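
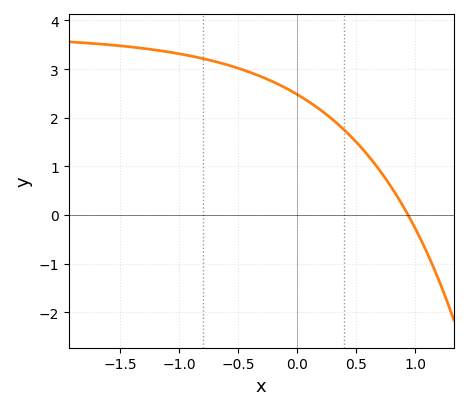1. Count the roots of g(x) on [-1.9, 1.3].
1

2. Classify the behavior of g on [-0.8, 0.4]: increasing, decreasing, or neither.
decreasing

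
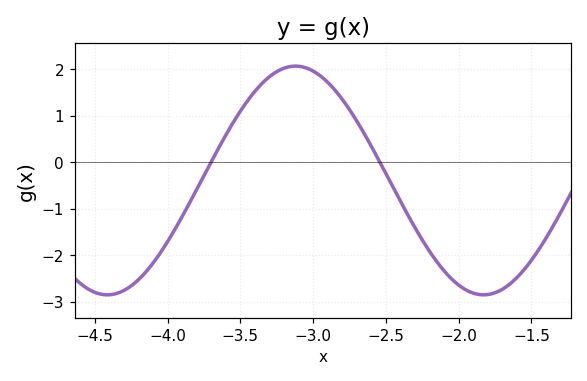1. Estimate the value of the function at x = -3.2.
2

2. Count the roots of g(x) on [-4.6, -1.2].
2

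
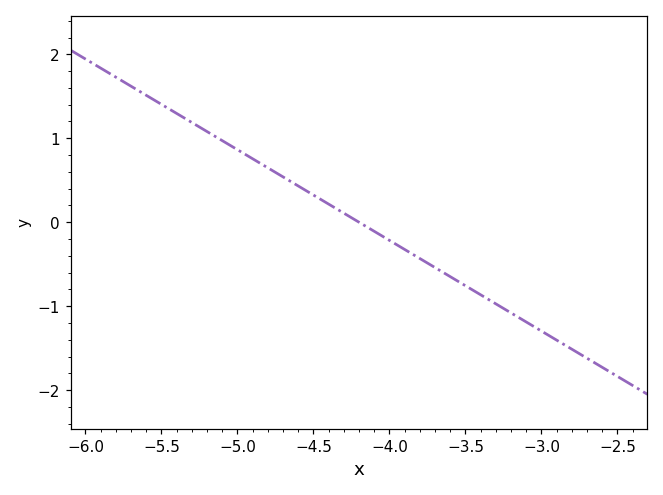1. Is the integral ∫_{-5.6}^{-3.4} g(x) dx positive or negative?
positive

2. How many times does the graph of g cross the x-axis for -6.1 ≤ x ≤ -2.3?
1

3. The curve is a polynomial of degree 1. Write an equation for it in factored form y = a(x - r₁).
y = -1.08(x + 4.2)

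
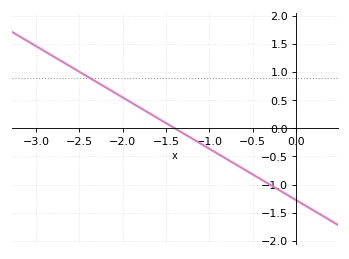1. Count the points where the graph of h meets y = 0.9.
1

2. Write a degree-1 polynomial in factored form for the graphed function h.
y = -0.91(x + 1.4)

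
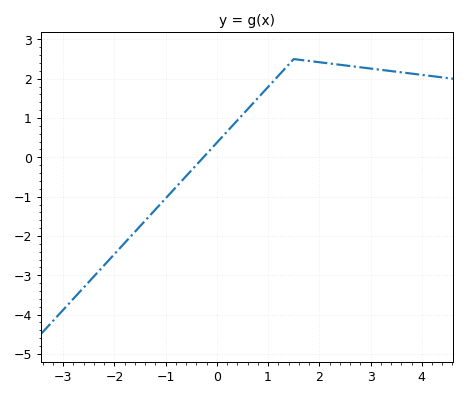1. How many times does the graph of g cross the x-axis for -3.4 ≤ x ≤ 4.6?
1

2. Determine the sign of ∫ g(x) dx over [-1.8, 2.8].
positive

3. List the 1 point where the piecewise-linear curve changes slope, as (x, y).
(1.5, 2.5)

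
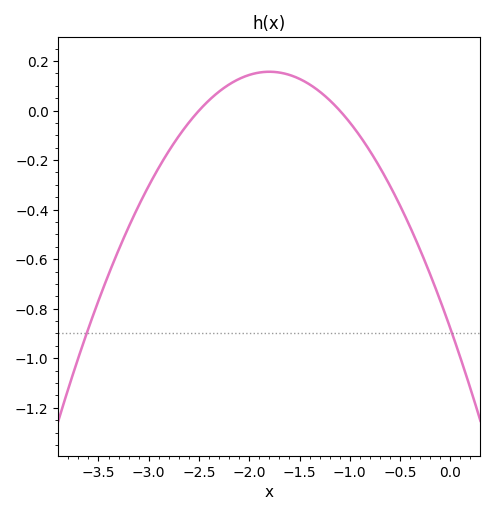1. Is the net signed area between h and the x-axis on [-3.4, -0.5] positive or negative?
negative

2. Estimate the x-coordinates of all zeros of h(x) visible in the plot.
-2.5, -1.1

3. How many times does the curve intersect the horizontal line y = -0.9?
2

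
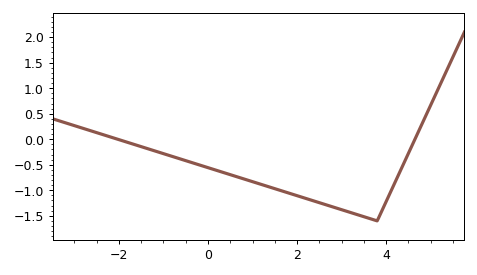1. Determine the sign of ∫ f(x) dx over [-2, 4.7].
negative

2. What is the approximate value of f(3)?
-1.4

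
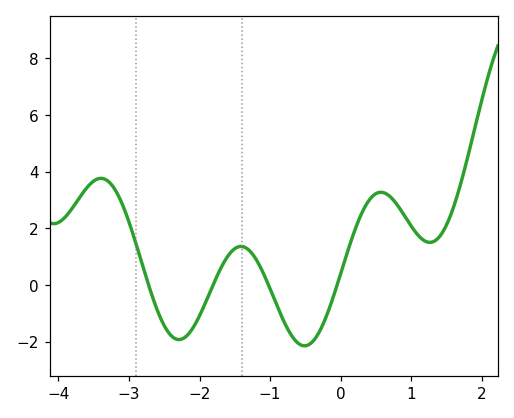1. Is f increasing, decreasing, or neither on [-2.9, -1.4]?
neither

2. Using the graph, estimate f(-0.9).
-0.732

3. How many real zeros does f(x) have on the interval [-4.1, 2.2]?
4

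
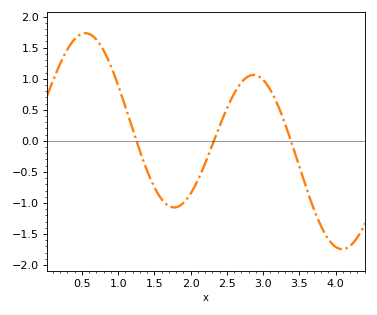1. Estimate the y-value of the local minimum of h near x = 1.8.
-1.07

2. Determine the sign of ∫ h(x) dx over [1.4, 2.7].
negative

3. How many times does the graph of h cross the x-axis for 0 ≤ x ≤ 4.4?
3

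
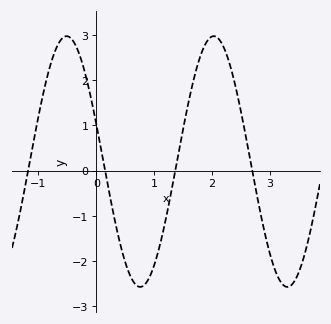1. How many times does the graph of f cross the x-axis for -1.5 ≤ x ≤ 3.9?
4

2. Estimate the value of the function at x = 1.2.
-1.1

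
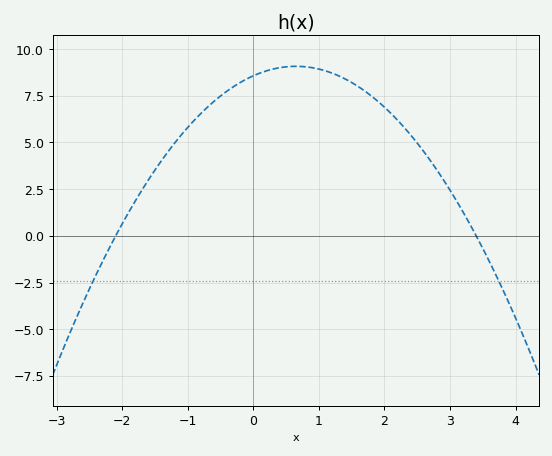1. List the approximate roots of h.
-2.1, 3.4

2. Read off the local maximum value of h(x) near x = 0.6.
9.07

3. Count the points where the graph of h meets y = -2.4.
2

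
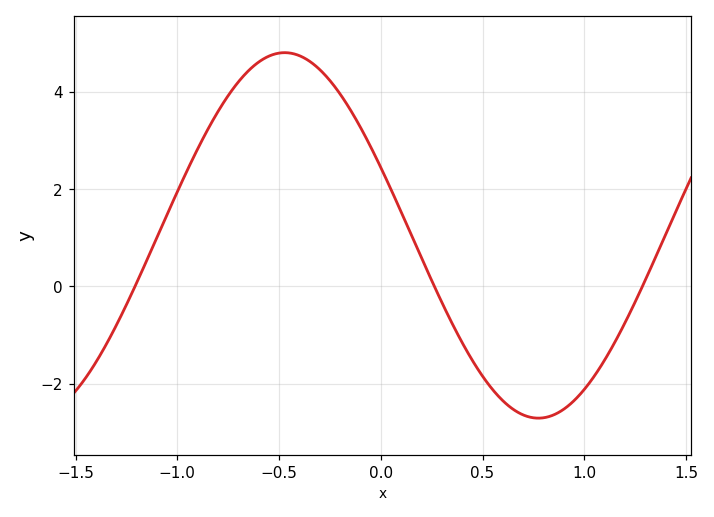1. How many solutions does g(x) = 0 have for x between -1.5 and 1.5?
3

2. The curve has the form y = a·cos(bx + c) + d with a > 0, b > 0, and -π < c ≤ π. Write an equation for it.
y = 3.76cos(2.5x + 1.2) + 1.05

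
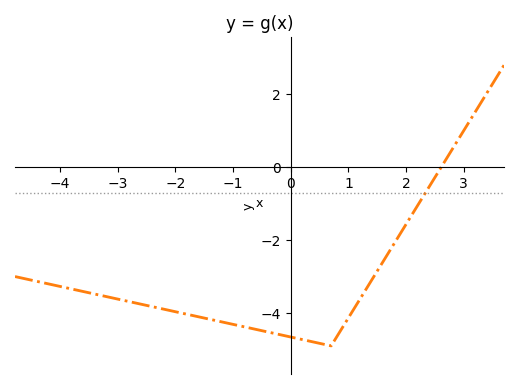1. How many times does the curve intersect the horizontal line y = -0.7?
1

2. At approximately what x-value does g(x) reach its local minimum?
0.7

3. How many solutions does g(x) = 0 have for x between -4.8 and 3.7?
1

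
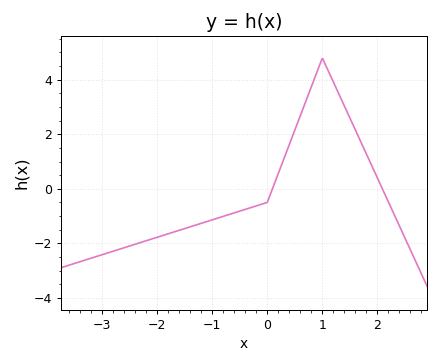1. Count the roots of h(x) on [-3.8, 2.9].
2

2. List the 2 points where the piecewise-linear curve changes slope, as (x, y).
(0, -0.5); (1, 4.8)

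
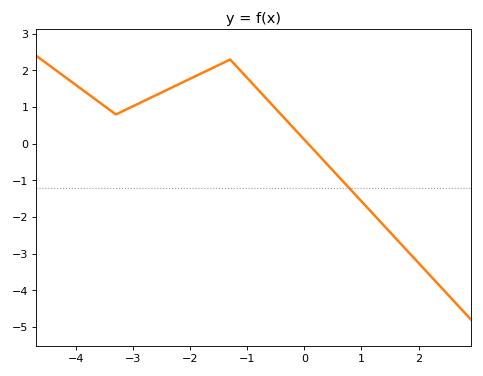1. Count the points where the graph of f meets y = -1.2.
1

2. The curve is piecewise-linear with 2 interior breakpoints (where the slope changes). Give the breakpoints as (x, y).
(-3.3, 0.8); (-1.3, 2.3)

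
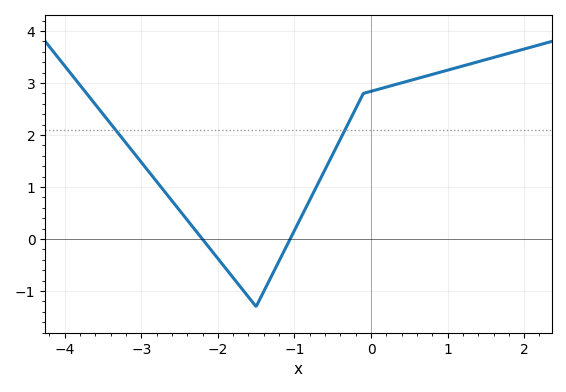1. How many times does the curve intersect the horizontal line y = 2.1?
2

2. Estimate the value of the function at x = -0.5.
1.6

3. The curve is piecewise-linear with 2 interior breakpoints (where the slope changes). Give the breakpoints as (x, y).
(-1.5, -1.3); (-0.1, 2.8)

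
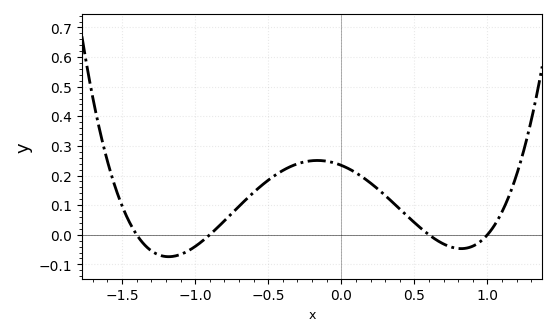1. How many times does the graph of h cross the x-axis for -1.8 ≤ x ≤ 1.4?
4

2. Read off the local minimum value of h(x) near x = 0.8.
-0.047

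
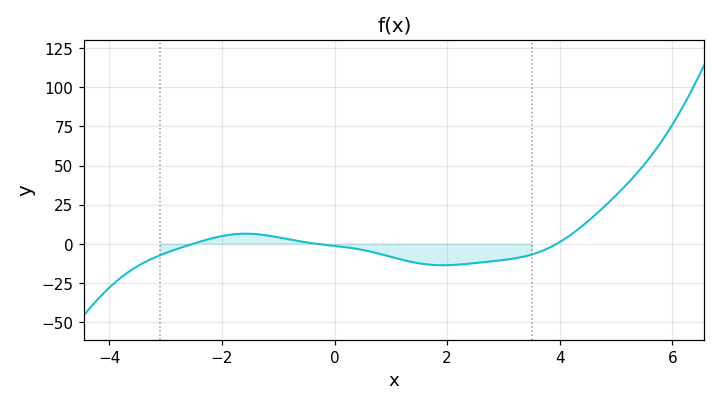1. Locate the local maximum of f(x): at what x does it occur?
-1.6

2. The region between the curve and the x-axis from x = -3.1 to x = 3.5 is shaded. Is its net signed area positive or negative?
negative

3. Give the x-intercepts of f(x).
-2.6, -0.4, 4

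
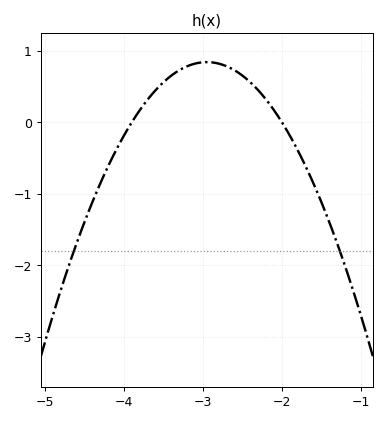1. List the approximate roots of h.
-3.9, -2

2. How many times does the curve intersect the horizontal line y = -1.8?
2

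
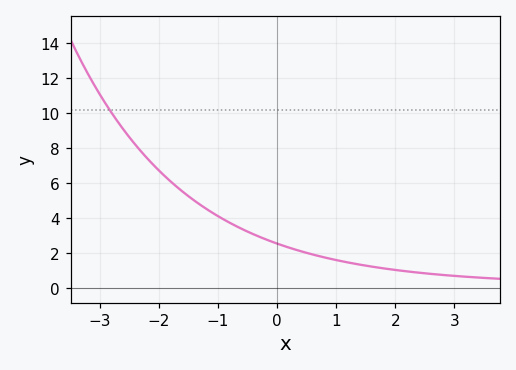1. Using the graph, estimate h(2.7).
0.776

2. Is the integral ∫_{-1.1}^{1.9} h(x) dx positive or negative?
positive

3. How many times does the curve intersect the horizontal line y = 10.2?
1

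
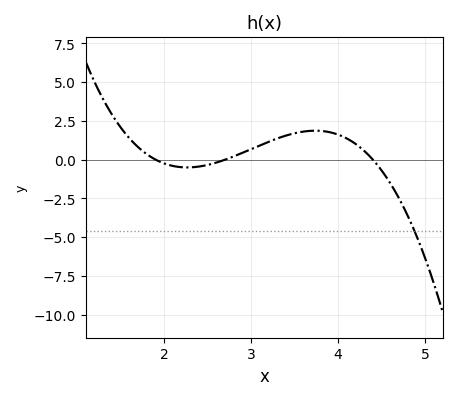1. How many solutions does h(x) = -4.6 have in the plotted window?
1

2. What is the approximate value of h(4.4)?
0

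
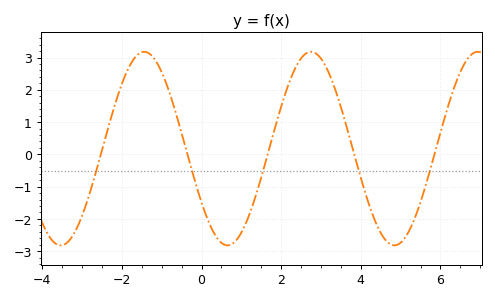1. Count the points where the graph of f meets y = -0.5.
5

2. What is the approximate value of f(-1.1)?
2.8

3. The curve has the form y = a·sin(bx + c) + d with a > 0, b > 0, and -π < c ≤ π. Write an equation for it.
y = 3sin(1.5x - 2.55) + 0.18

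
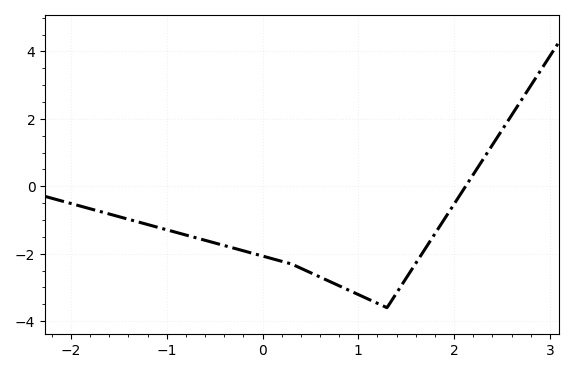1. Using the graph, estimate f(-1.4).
-1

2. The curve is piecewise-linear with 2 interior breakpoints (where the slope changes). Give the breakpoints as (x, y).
(0.3, -2.3); (1.3, -3.6)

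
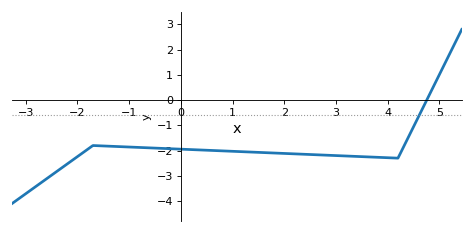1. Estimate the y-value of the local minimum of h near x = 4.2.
-2.3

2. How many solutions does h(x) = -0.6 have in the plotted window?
1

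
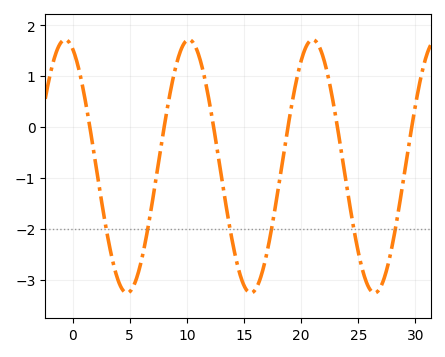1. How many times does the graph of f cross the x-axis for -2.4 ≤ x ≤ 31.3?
6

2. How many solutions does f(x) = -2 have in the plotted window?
6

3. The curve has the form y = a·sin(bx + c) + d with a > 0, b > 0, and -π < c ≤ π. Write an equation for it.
y = 2.49sin(0.58x + 2) - 0.77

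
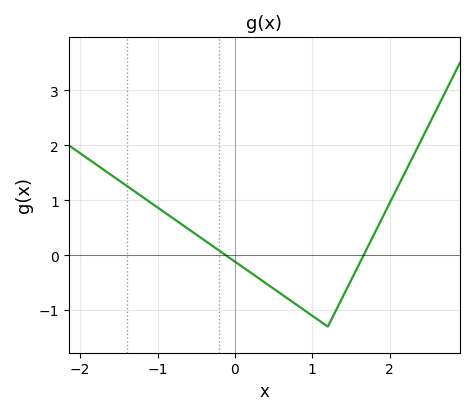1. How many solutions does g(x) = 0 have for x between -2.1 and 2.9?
2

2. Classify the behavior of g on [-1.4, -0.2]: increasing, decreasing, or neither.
decreasing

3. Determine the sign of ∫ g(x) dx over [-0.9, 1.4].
negative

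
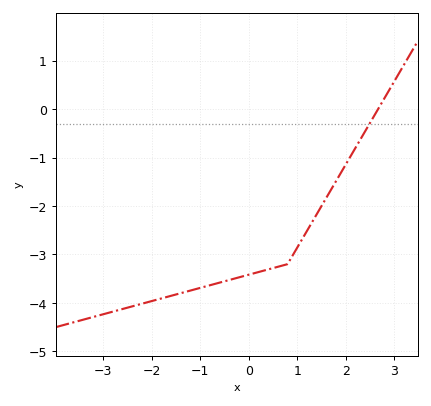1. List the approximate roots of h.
2.7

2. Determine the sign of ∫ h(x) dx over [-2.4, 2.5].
negative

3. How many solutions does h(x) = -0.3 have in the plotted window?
1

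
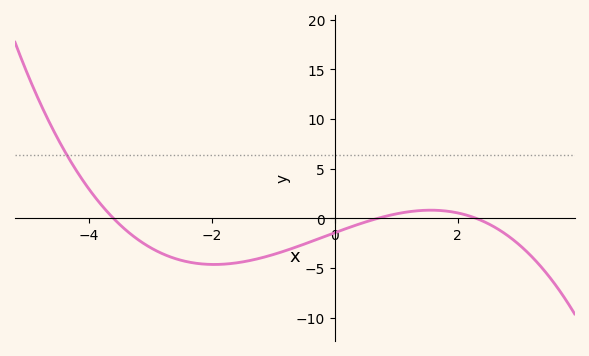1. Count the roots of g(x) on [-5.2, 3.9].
3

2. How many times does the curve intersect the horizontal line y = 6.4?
1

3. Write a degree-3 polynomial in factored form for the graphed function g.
y = -0.25(x + 3.6)(x - 0.7)(x - 2.3)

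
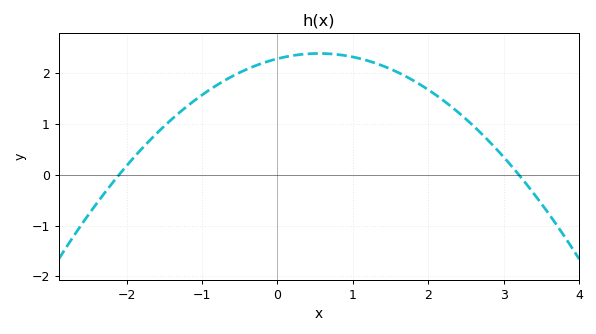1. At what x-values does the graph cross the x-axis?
-2.1, 3.2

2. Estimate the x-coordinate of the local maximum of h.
0.5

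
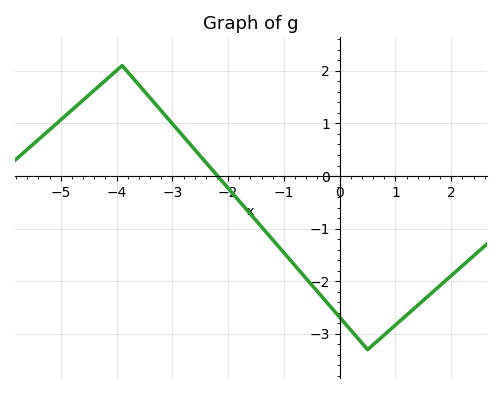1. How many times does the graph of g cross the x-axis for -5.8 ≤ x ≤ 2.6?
1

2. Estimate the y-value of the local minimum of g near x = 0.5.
-3.3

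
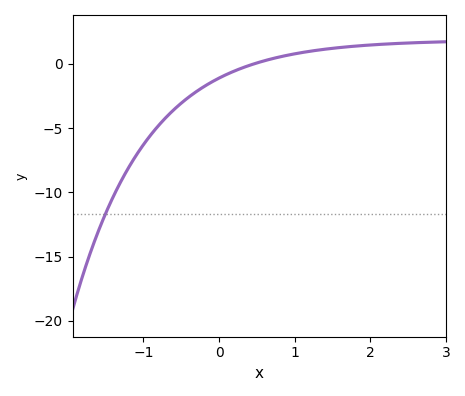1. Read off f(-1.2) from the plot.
-8.12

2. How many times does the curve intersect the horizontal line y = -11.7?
1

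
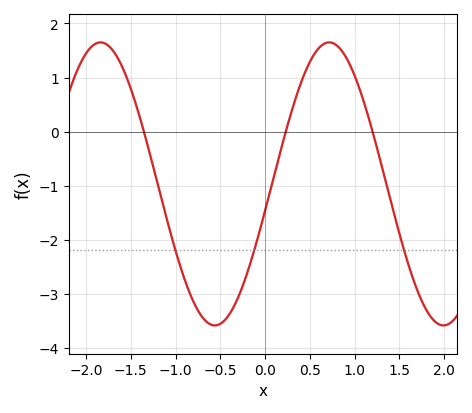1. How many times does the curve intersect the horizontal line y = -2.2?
3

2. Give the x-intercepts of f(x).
-1.35, 0.231, 1.2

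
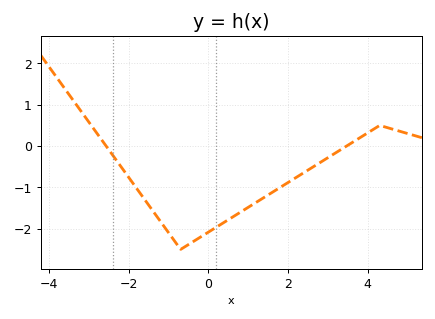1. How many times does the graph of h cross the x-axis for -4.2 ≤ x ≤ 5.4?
2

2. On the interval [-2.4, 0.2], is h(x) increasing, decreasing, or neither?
neither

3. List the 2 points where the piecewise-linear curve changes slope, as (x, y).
(-0.7, -2.5); (4.3, 0.5)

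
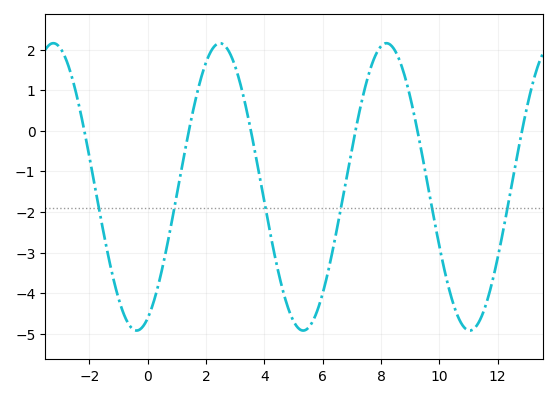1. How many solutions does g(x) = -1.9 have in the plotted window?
6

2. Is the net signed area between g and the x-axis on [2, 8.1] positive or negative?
negative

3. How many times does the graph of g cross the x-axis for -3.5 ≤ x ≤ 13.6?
6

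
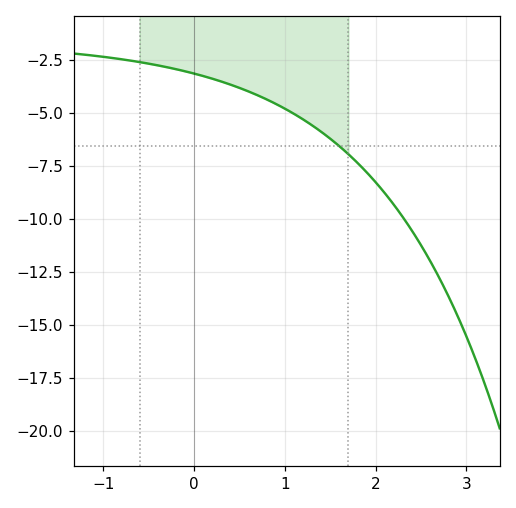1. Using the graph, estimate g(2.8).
-13.6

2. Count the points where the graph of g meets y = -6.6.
1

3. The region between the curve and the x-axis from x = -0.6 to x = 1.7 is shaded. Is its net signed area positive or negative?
negative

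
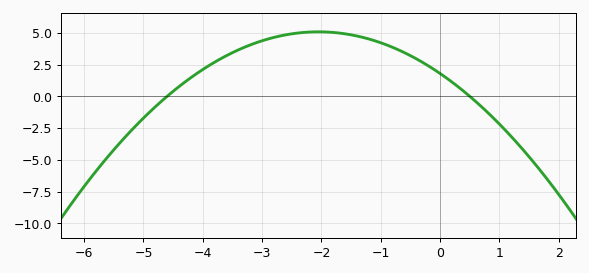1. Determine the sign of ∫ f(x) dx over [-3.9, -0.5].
positive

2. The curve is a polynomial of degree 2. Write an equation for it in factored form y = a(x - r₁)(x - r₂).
y = -0.78(x + 4.6)(x - 0.5)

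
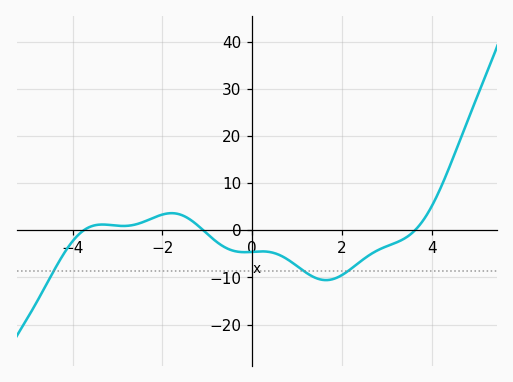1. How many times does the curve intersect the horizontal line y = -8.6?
3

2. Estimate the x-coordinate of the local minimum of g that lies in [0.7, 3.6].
1.6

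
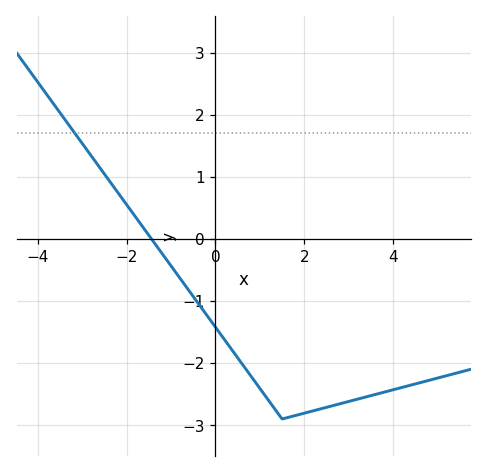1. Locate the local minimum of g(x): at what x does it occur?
1.5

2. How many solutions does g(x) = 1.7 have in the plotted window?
1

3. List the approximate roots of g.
-1.44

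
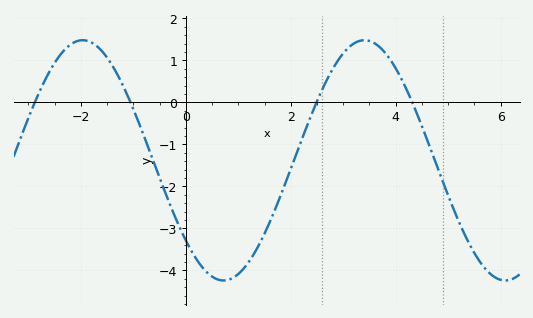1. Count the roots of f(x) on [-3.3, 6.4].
4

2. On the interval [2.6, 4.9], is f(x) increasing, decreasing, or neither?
neither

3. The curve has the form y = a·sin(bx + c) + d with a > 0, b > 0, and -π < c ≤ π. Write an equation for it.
y = 2.86sin(1.17x - 2.41) - 1.38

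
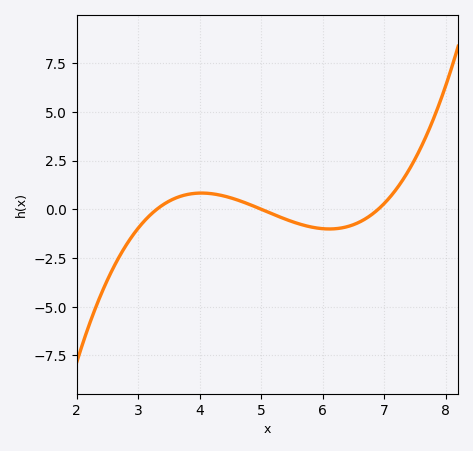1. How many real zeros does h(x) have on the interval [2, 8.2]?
3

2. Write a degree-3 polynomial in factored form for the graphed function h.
y = 0.41(x - 3.3)(x - 5)(x - 6.9)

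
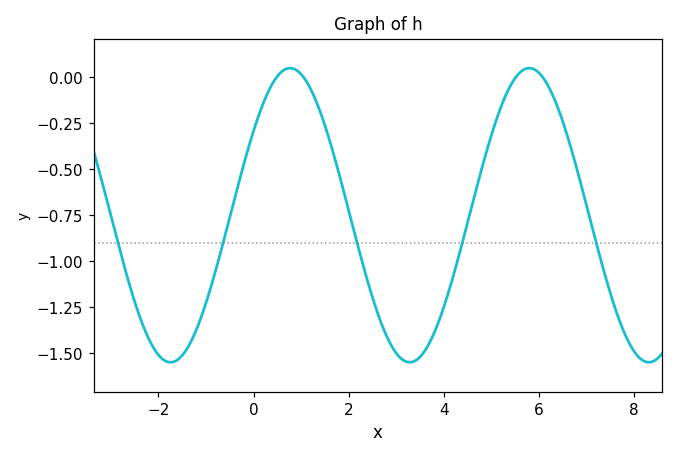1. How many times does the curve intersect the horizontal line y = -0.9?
5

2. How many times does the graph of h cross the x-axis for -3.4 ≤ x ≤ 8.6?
4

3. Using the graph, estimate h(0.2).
-0.14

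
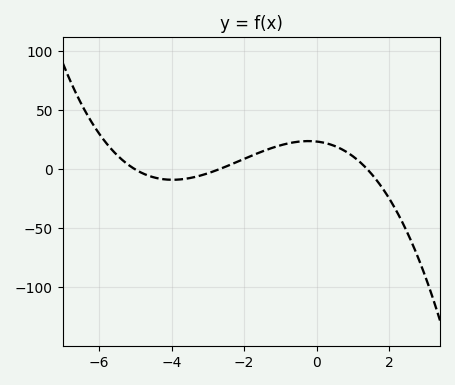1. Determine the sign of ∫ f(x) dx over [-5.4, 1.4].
positive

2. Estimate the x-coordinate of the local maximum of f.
-0.2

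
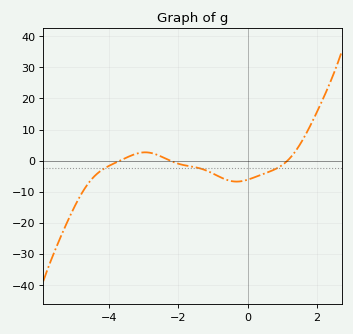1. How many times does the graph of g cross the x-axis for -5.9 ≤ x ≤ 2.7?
3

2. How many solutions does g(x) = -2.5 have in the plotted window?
3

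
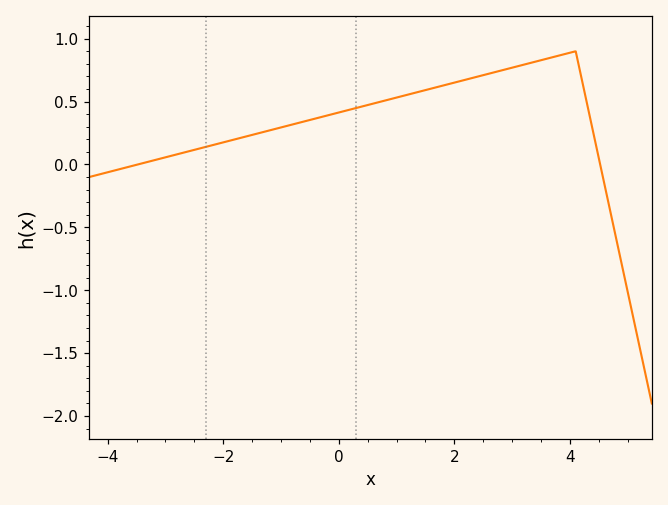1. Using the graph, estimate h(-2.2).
0.15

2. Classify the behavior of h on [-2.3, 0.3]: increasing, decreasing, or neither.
increasing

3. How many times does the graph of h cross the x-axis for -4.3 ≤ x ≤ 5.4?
2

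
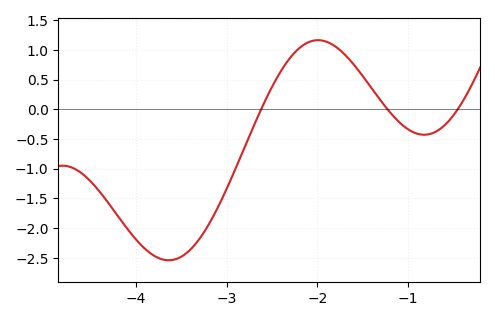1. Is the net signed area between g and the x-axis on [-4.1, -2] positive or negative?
negative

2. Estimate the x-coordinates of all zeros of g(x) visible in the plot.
-2.6, -1.2, -0.5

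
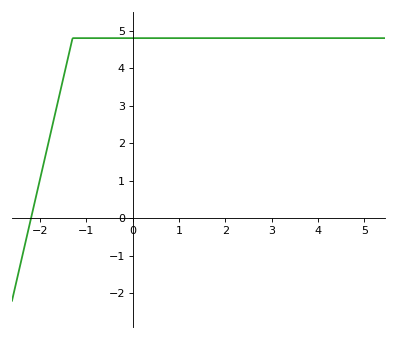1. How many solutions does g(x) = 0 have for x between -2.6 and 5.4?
1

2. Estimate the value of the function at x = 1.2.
4.8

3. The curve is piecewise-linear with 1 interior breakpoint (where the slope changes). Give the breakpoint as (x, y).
(-1.3, 4.8)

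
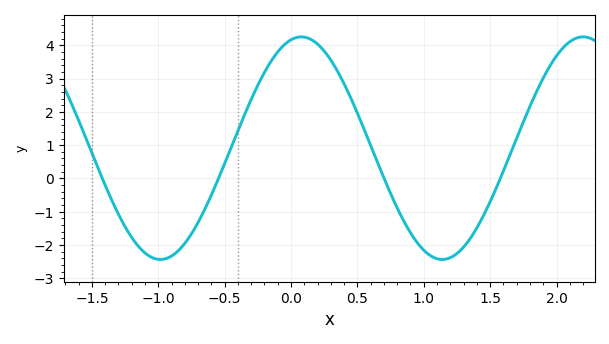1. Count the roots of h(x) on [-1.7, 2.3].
4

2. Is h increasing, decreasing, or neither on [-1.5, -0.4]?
neither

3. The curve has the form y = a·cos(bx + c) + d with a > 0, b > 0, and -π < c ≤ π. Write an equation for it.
y = 3.34cos(2.96x - 0.23) + 0.91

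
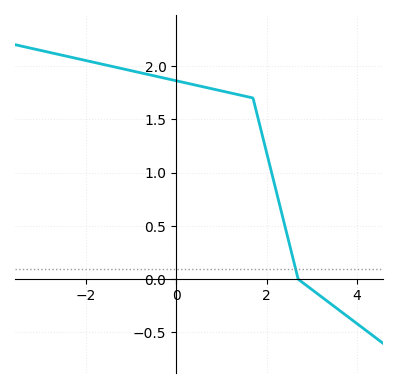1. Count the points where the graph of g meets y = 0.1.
1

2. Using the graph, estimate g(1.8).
1.55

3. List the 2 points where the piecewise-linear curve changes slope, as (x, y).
(1.7, 1.7); (2.7, 0)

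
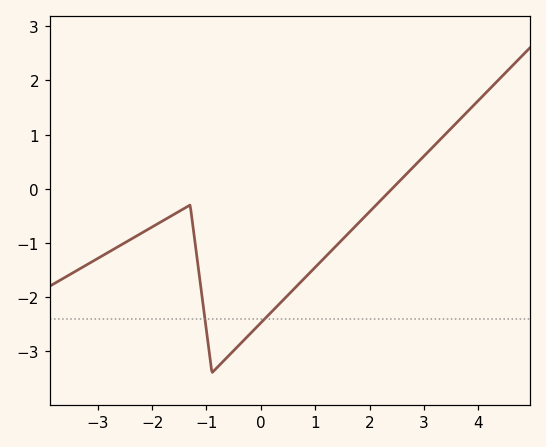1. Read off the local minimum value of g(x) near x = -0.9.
-3.4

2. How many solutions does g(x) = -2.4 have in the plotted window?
2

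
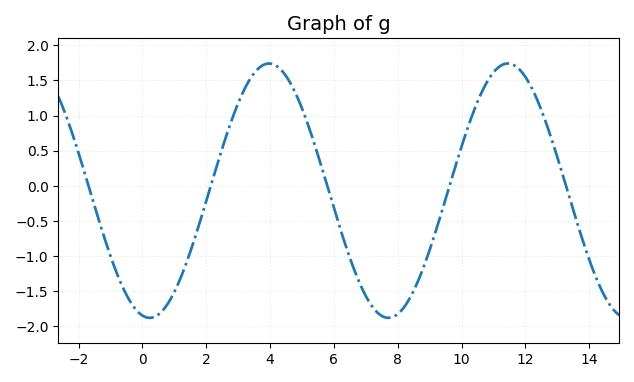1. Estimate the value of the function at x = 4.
1.75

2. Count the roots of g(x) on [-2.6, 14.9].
5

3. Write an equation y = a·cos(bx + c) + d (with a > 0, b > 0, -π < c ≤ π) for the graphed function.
y = 1.81cos(0.84x + 3) - 0.07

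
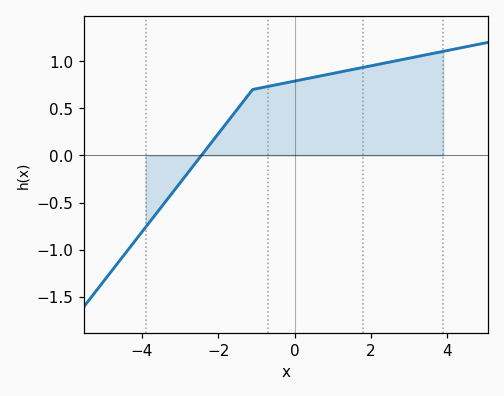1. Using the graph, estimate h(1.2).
0.886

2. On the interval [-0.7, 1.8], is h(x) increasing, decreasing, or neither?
increasing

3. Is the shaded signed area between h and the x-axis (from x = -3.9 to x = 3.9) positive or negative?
positive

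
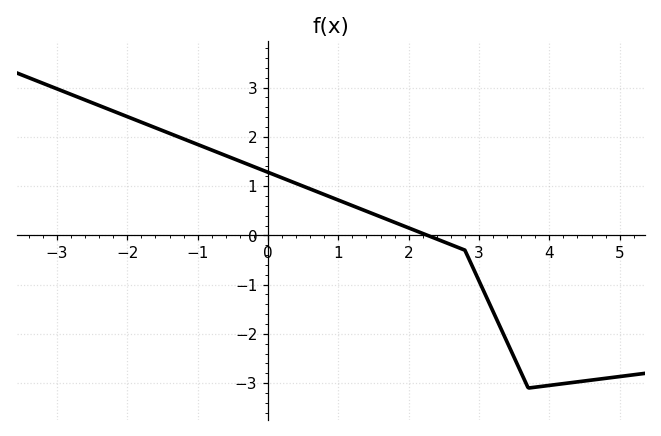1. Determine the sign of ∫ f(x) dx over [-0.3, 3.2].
positive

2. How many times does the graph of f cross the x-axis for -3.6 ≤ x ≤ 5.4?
1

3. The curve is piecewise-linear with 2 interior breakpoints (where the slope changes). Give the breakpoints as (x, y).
(2.8, -0.3); (3.7, -3.1)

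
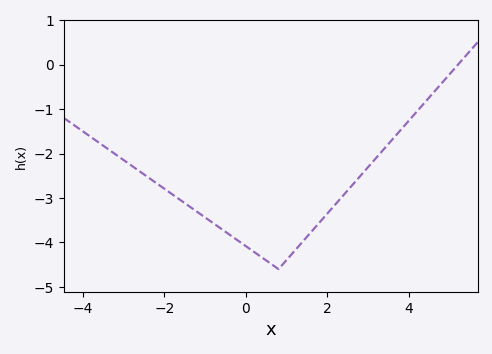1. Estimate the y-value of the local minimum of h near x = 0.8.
-4.6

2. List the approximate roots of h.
5.21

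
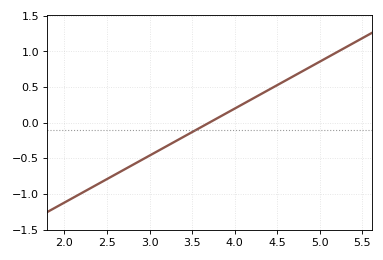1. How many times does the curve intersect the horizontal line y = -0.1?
1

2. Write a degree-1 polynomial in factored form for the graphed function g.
y = 0.66(x - 3.7)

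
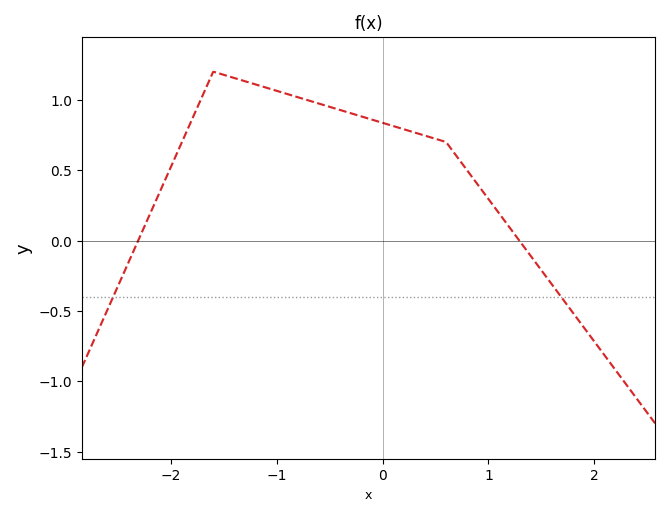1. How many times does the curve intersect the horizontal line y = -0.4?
2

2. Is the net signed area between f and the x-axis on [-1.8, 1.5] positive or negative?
positive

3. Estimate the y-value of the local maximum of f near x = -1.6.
1.2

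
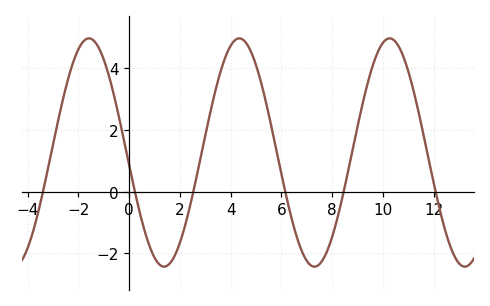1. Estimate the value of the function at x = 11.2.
3.3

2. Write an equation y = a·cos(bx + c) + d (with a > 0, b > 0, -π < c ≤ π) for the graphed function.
y = 3.7cos(1.1x + 1.7) + 1.27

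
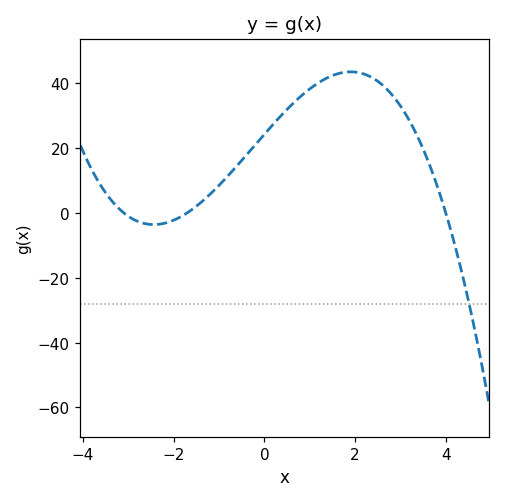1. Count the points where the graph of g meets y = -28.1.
1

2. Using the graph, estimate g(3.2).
28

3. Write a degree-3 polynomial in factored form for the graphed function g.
y = -1.15(x + 3.1)(x + 1.7)(x - 4)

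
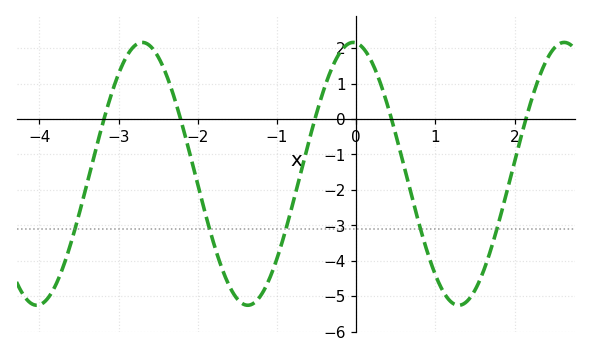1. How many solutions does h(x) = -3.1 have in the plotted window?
5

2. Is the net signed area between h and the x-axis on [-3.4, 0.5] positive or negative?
negative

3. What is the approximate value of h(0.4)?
0.3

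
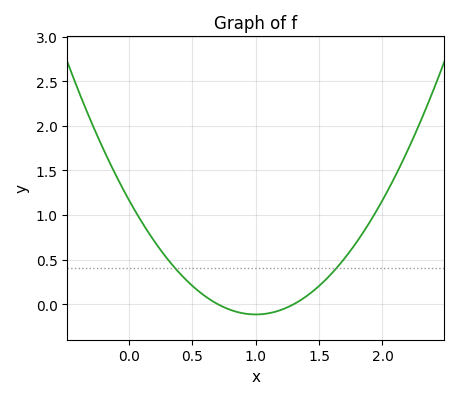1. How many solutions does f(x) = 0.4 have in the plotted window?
2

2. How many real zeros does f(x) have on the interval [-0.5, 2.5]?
2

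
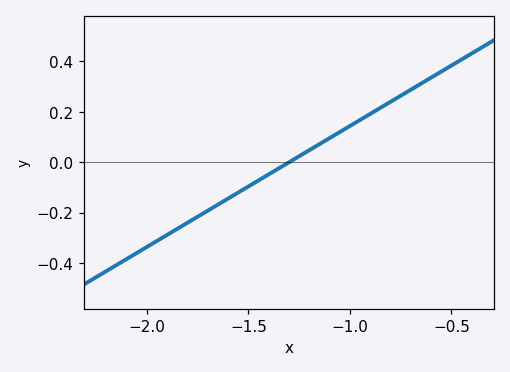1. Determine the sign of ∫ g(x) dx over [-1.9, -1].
negative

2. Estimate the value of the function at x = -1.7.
-0.192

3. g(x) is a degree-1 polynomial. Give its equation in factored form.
y = 0.48(x + 1.3)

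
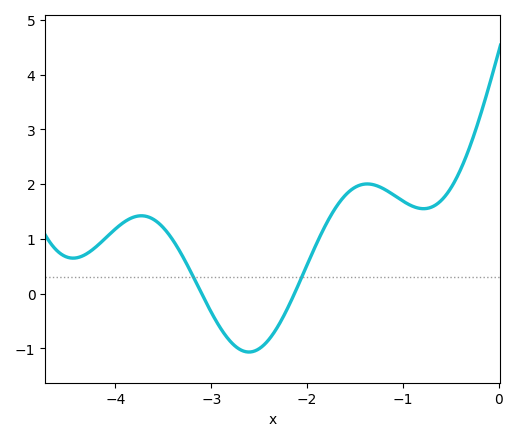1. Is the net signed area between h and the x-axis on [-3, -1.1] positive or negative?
positive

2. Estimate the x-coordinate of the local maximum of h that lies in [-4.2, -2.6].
-3.73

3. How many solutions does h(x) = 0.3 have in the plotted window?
2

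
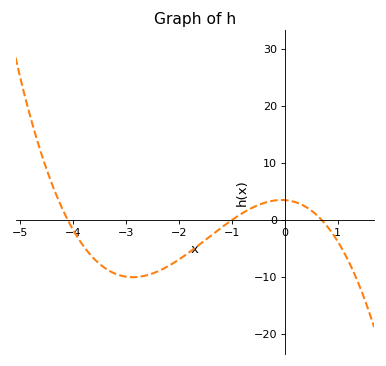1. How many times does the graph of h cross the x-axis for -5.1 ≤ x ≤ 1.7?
3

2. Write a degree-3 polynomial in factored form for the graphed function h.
y = -1.22(x + 4.1)(x + 1)(x - 0.7)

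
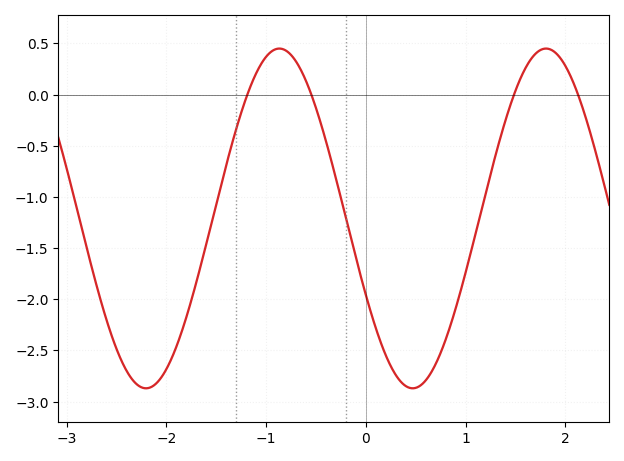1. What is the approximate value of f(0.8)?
-2.39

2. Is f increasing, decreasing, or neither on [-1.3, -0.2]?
neither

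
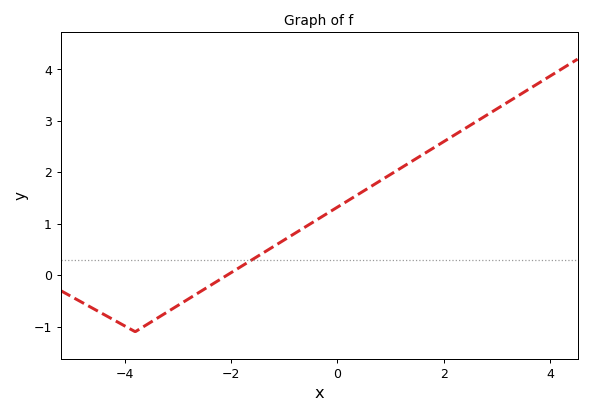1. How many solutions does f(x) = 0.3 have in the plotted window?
1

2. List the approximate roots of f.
-2.07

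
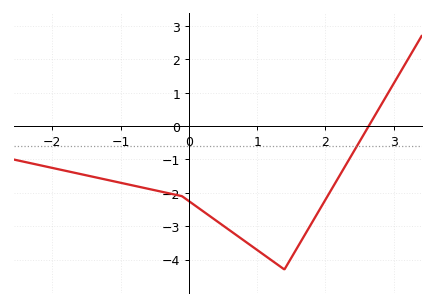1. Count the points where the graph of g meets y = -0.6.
1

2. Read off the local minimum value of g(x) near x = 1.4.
-4.3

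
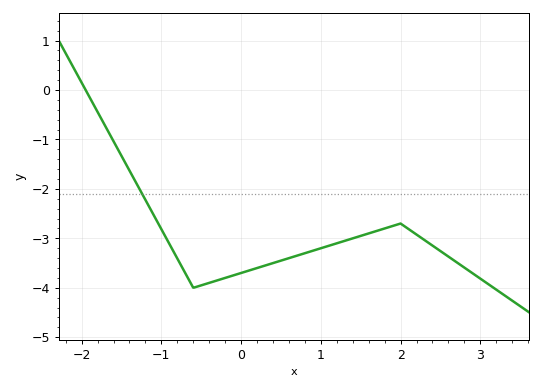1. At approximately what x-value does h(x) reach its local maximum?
2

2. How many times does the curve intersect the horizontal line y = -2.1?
1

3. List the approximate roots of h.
-1.9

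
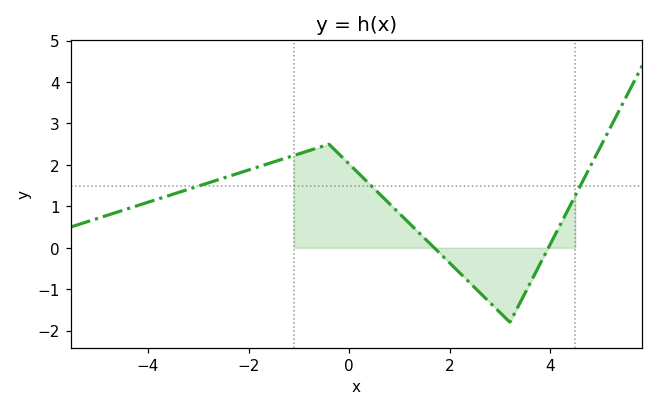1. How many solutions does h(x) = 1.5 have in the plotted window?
3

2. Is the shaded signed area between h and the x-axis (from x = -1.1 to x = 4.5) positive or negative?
positive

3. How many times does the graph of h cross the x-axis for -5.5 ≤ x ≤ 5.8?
2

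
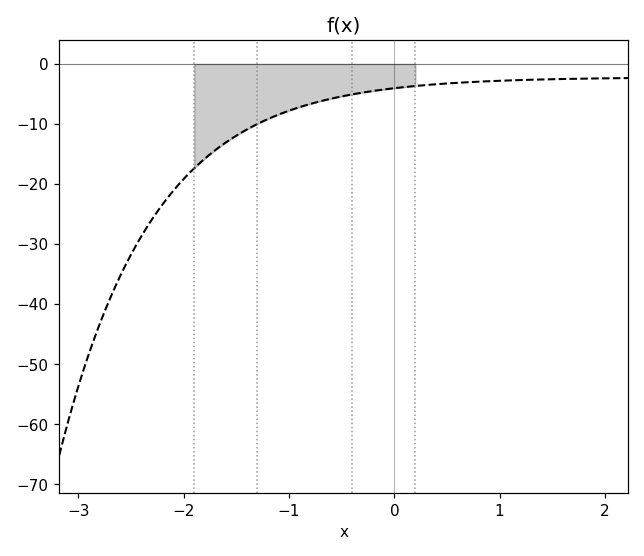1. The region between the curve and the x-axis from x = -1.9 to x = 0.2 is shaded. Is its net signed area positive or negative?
negative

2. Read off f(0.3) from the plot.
-4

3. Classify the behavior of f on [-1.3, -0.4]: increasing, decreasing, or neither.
increasing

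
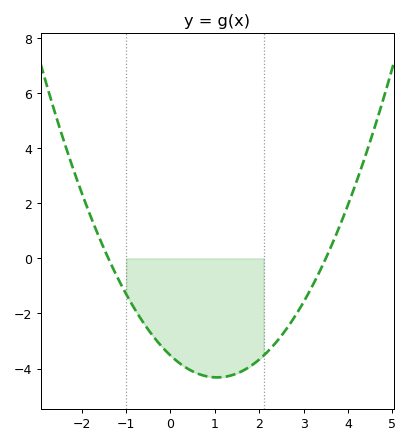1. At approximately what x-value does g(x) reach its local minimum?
1.05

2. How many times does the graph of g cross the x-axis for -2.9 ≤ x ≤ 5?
2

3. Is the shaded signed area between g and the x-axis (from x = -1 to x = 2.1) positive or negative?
negative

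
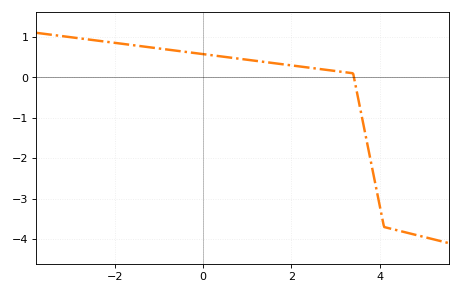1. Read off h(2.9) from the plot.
0.17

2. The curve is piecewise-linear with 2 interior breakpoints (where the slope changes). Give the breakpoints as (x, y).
(3.4, 0.1); (4.1, -3.7)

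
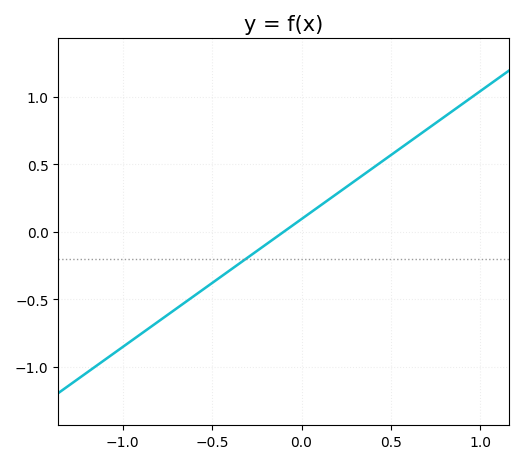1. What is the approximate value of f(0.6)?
0.65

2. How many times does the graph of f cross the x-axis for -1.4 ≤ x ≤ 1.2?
1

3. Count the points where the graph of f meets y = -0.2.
1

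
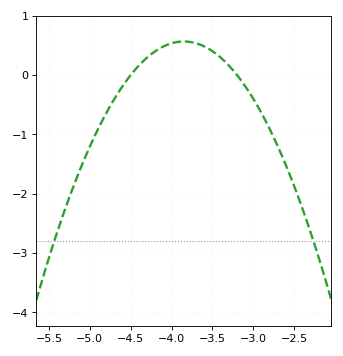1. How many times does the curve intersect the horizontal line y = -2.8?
2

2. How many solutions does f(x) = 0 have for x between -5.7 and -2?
2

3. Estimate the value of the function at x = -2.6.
-1.5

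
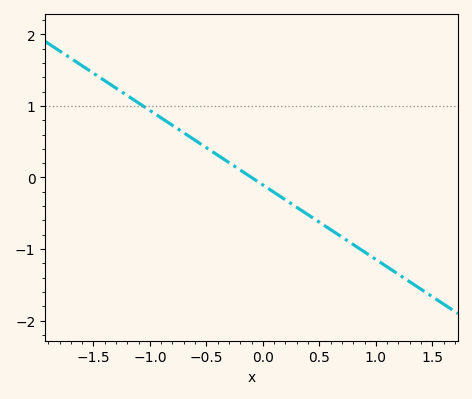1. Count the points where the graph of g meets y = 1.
1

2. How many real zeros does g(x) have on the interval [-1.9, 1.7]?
1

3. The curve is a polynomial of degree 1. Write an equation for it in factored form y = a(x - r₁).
y = -1.04(x + 0.1)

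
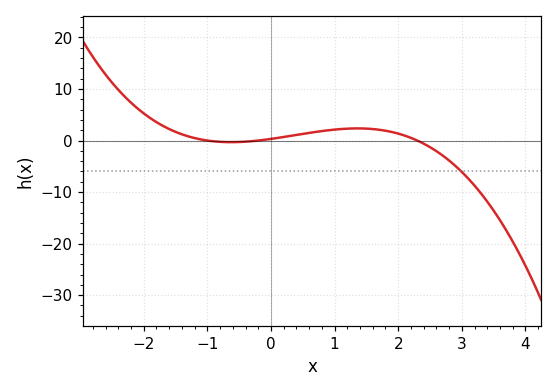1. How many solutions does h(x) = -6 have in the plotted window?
1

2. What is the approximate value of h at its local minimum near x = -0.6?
-0.317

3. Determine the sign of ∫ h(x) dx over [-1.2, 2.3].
positive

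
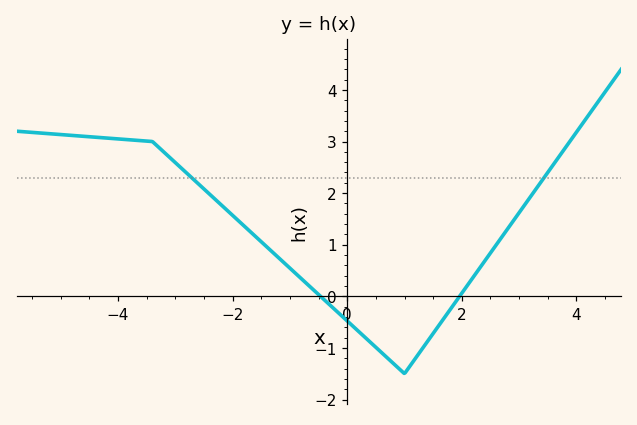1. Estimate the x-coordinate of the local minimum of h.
1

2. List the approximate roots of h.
-0.4, 2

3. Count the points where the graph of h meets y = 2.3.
2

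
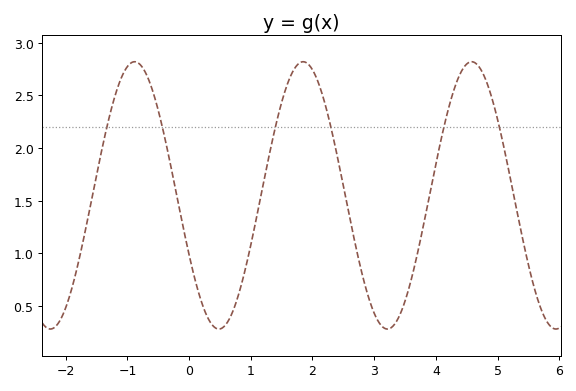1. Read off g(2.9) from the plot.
0.6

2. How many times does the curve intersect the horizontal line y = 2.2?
6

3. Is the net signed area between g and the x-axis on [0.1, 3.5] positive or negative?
positive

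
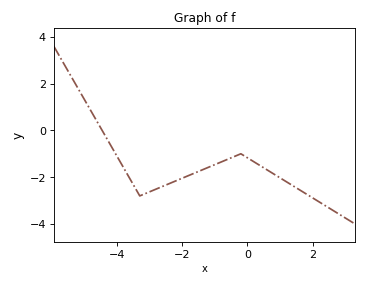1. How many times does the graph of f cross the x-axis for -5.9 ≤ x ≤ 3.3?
1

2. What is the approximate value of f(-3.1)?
-2.68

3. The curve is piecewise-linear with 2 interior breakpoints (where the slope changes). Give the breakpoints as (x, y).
(-3.3, -2.8); (-0.2, -1)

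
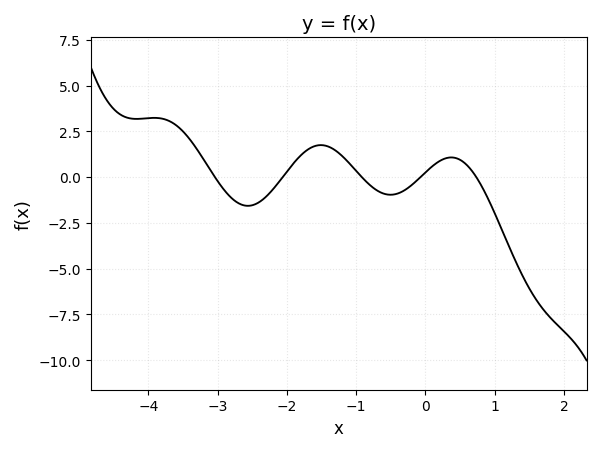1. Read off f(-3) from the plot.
-0.2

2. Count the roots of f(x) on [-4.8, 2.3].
5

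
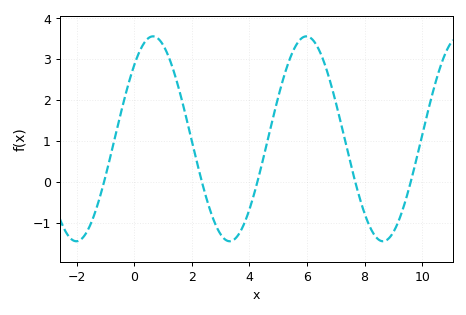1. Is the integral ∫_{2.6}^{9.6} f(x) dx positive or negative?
positive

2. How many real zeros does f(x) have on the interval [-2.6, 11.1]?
5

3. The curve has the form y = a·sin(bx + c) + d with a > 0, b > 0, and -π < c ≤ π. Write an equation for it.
y = 2.5sin(1.18x + 0.8) + 1.05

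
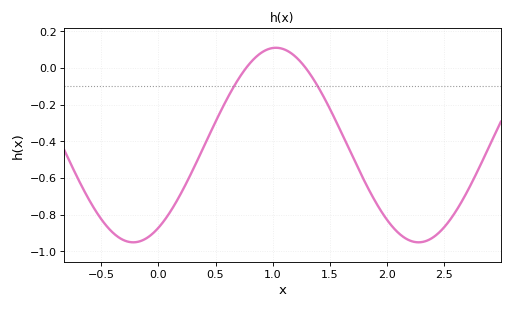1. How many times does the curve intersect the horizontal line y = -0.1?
2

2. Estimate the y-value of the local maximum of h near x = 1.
0.1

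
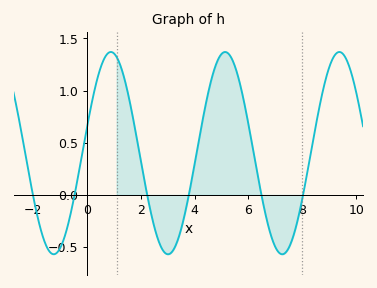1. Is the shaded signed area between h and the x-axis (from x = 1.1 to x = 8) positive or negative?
positive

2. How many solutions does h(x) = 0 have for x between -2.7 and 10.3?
6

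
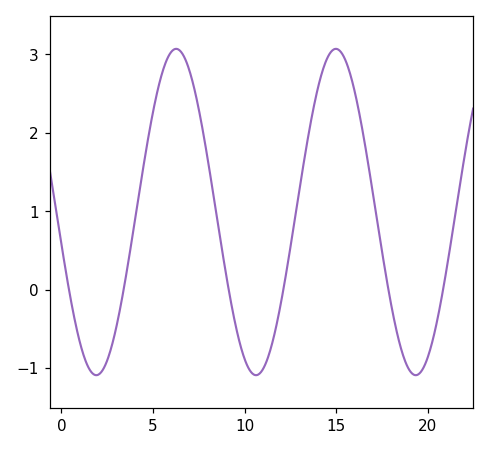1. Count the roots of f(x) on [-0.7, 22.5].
6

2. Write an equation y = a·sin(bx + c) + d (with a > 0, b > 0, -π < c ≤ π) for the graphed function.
y = 2.08sin(0.72x - 2.94) + 0.99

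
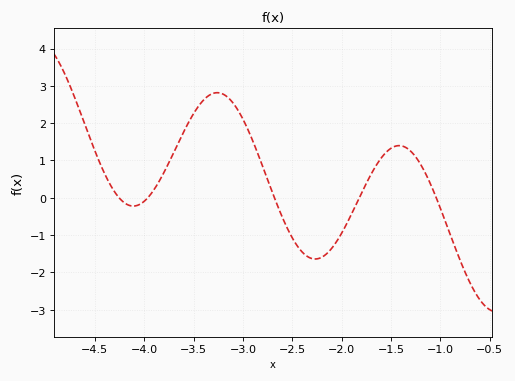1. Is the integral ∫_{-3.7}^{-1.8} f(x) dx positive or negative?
positive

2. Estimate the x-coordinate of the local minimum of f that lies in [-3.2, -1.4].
-2.3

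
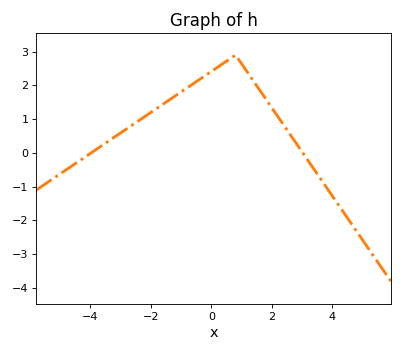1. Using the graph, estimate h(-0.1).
2.4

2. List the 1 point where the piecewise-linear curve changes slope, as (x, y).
(0.8, 2.9)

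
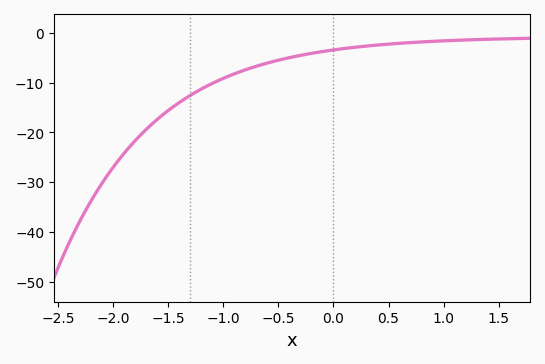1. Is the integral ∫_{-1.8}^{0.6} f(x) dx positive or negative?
negative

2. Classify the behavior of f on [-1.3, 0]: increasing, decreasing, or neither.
increasing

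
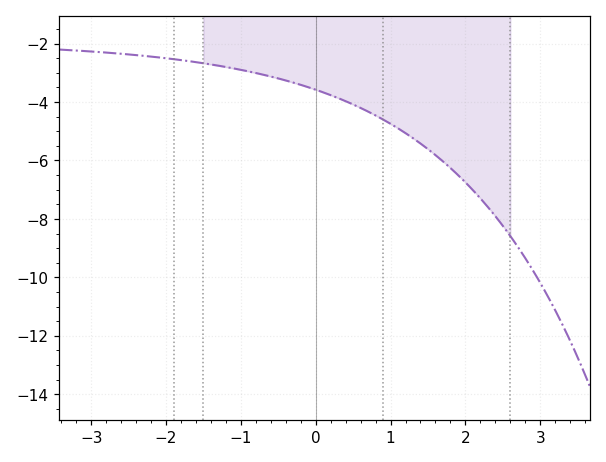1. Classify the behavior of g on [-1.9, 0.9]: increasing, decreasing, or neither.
decreasing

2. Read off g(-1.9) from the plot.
-2.53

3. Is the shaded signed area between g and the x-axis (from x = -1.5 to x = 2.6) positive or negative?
negative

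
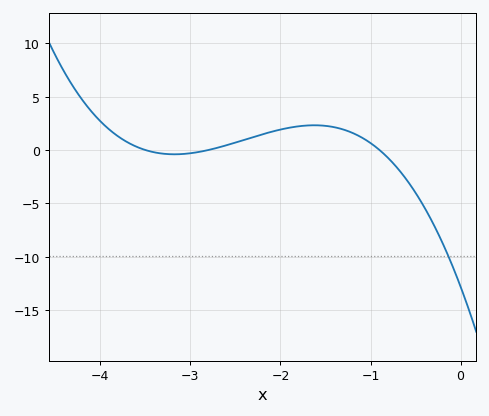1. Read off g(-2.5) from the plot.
0.5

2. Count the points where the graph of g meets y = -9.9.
1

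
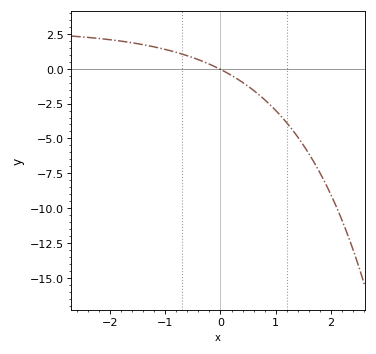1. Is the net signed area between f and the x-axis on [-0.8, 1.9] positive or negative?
negative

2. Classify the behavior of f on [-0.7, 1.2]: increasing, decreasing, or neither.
decreasing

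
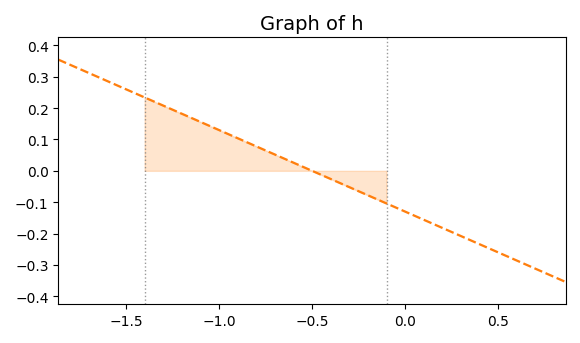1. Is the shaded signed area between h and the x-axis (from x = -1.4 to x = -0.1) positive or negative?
positive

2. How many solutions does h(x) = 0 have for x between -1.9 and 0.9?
1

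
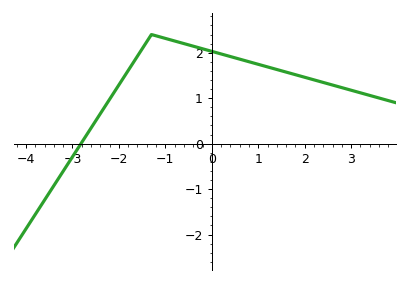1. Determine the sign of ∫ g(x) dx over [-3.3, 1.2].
positive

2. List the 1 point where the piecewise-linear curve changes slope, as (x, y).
(-1.3, 2.4)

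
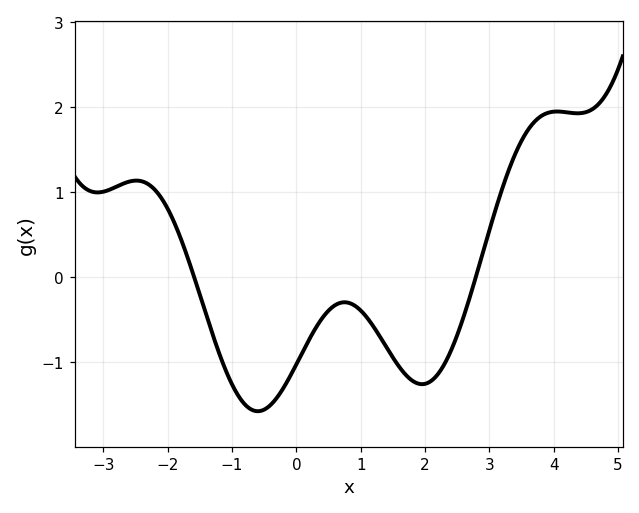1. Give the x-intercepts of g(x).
-1.59, 2.79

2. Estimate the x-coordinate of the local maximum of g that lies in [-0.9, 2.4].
0.751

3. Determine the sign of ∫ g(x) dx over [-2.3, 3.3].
negative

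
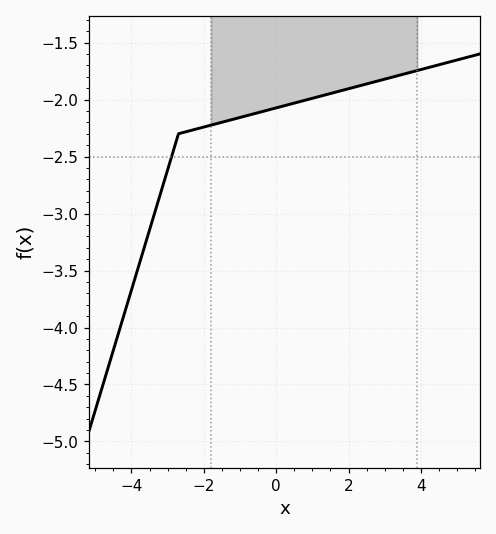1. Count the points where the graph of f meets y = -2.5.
1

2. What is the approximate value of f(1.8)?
-1.9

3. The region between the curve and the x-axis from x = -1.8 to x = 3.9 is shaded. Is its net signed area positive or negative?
negative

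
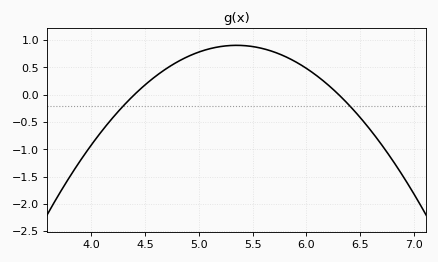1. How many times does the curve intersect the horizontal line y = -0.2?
2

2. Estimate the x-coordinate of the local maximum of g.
5.35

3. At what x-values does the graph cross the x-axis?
4.4, 6.3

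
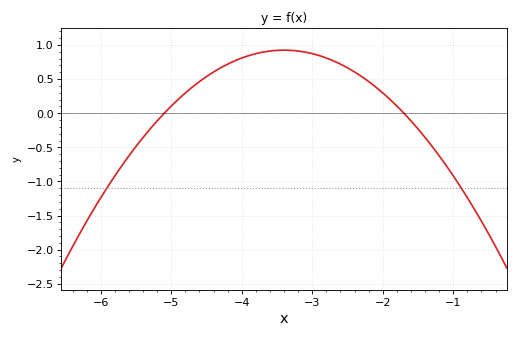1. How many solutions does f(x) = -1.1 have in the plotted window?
2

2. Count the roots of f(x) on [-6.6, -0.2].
2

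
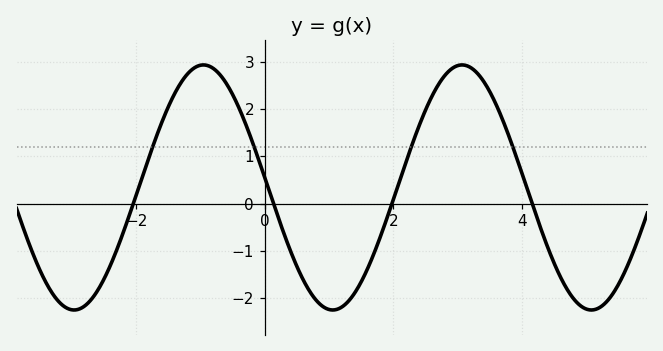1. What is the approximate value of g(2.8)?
2.7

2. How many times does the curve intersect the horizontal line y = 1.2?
4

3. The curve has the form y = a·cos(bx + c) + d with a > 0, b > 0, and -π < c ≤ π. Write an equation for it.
y = 2.59cos(1.56x + 1.49) + 0.34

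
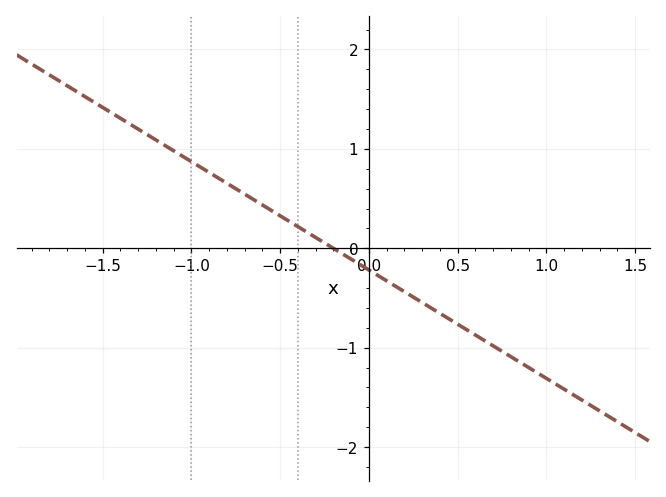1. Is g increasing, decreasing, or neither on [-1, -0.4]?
decreasing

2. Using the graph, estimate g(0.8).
-1.09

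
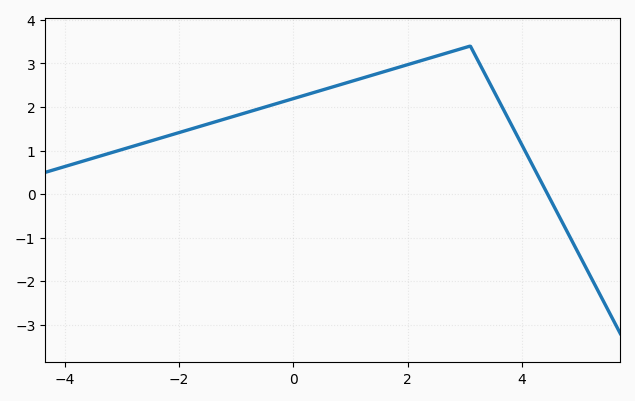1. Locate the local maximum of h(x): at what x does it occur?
3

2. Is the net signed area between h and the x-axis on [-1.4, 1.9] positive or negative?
positive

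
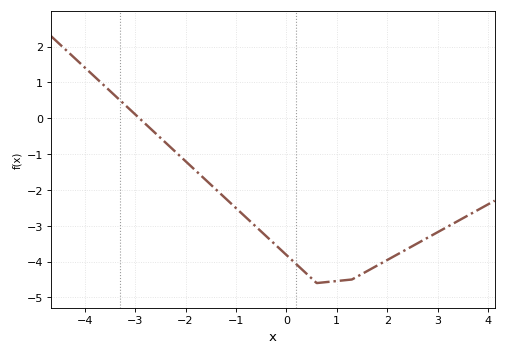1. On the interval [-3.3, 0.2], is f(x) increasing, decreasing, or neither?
decreasing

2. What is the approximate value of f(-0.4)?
-3.29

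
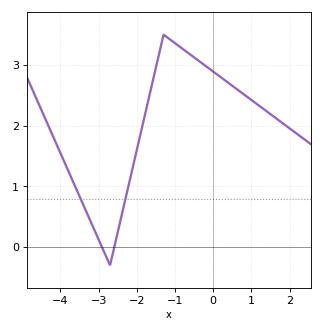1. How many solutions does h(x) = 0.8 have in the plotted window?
2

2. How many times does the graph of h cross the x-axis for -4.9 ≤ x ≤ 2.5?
2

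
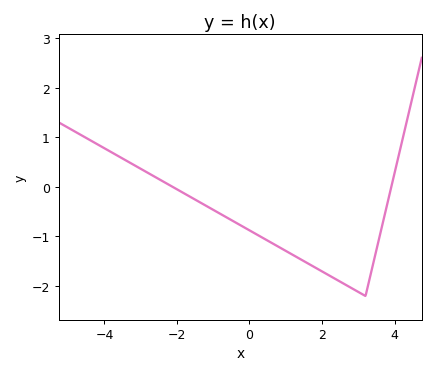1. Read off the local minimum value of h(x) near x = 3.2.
-2.2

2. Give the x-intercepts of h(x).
-2.12, 3.91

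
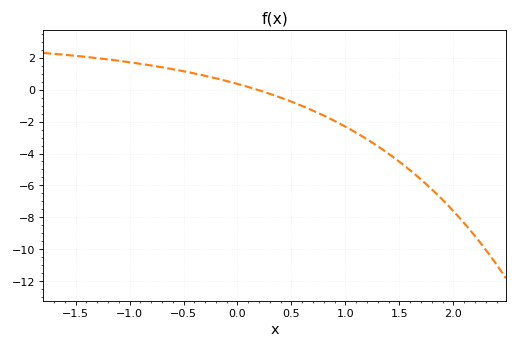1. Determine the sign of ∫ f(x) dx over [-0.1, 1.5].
negative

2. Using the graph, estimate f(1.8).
-6.2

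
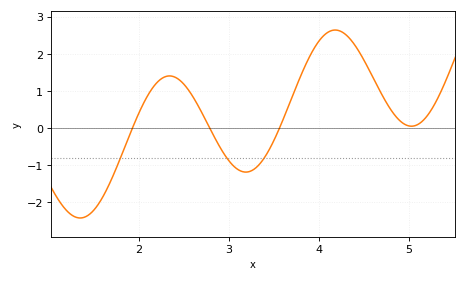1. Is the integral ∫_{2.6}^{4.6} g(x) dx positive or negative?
positive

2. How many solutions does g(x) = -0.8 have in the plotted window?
3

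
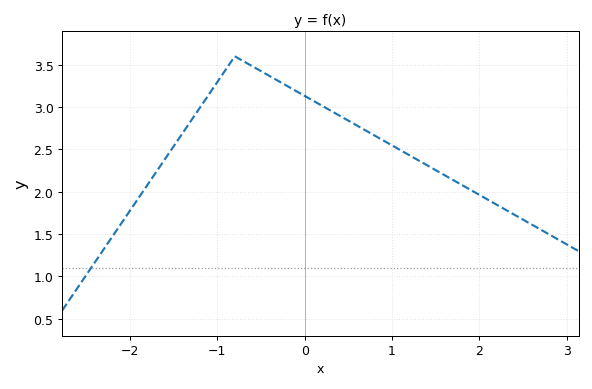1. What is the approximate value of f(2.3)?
1.79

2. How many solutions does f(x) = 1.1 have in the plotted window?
1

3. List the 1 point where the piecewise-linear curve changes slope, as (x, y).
(-0.8, 3.6)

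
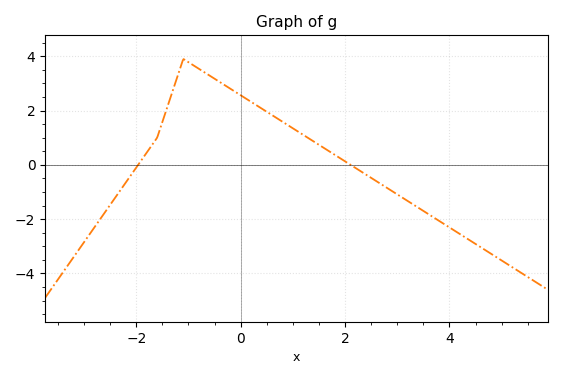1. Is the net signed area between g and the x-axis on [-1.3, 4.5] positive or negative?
positive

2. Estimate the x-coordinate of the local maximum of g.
-1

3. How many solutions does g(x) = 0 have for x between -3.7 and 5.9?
2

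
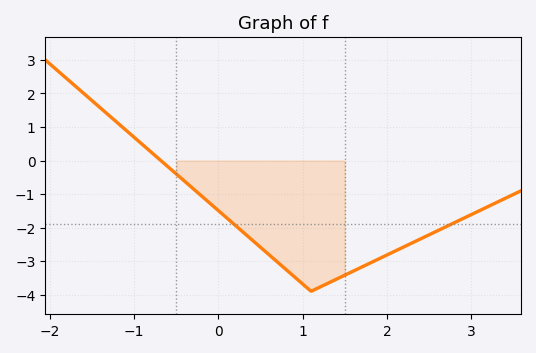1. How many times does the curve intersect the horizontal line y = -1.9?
2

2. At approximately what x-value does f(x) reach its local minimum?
1.1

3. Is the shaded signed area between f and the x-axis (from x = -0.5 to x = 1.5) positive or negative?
negative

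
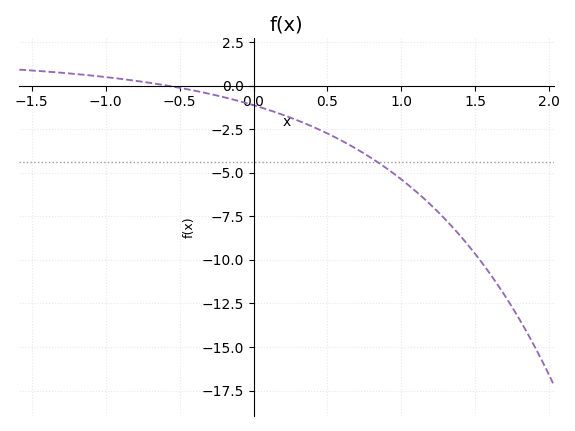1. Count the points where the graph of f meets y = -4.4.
1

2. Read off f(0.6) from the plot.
-3.18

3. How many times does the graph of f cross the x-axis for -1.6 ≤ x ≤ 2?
1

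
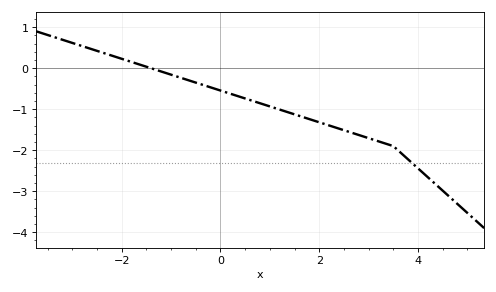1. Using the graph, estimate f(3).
-1.71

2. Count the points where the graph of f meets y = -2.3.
1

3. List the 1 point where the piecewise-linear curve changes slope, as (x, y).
(3.5, -1.9)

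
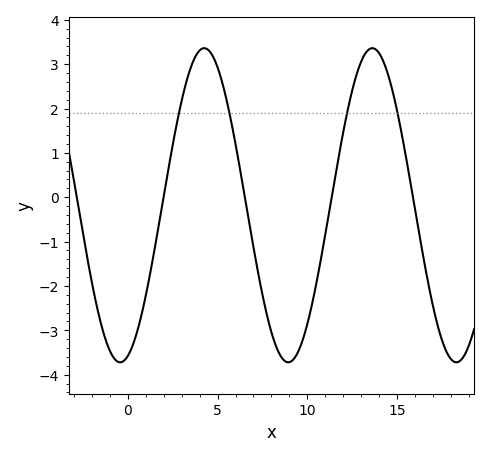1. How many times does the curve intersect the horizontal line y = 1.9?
4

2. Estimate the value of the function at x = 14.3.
3.01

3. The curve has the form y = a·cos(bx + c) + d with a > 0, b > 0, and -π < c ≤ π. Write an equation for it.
y = 3.54cos(0.67x - 2.85) - 0.18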